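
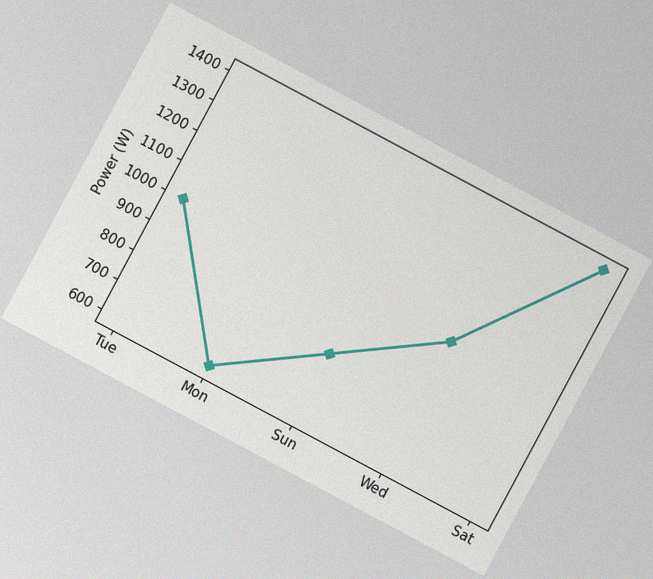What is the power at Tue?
1000W

The chart is tilted about 28° clockwise, with some photo noise. At Tue, the line is at 1000W.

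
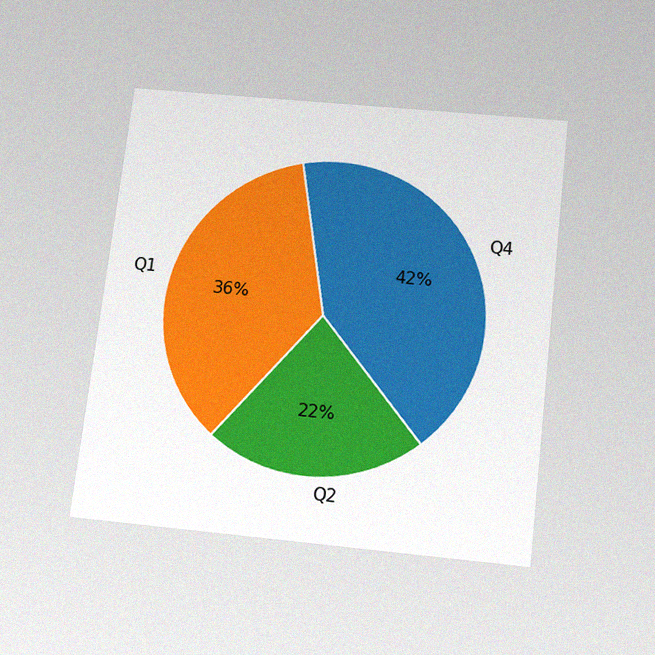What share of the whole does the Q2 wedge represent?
The chart is tilted about 7° clockwise and viewed slightly from below, with some photo noise. The Q2 slice takes up 22% of the pie.

22%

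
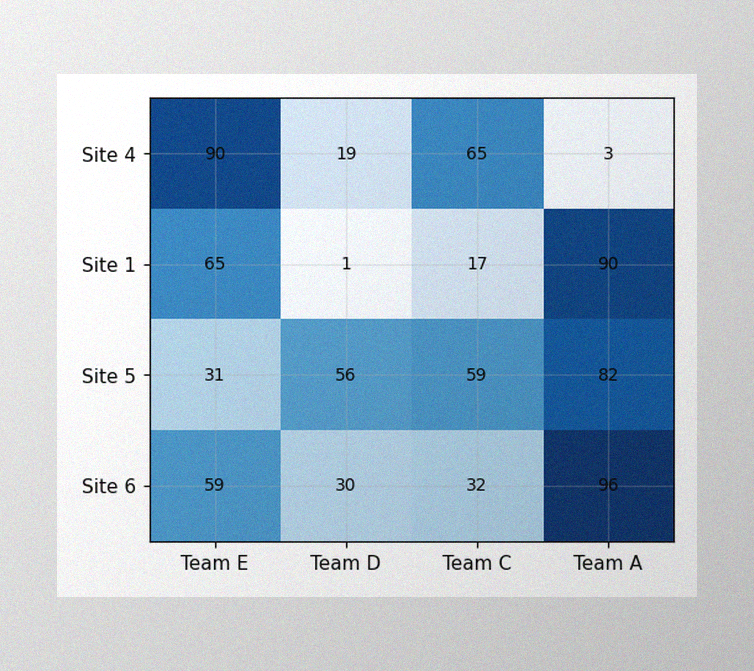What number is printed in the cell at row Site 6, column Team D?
30

The image has some photo noise and uneven lighting. The (Site 6, Team D) cell reads 30.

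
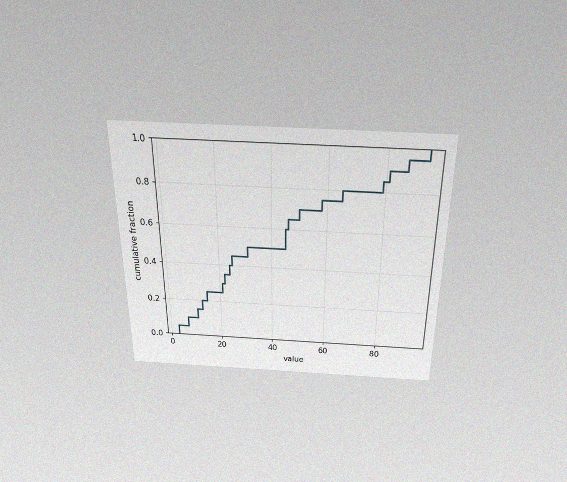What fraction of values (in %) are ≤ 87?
The chart is viewed slightly from above, with some photo noise. At x=87 the ECDF step is at 95%.

95%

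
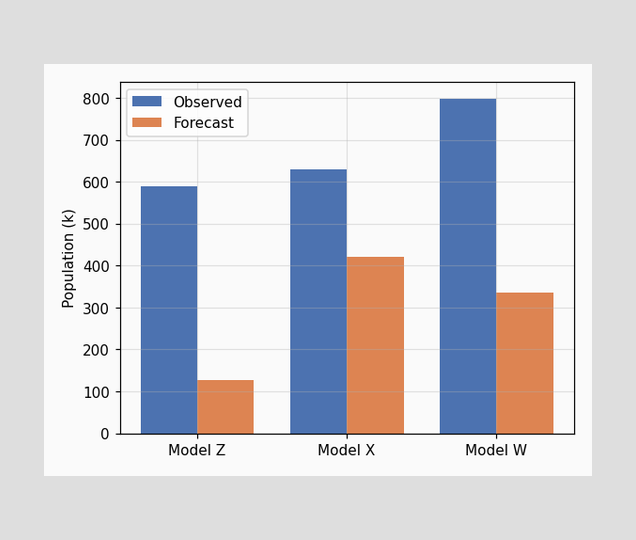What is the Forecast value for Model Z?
The Forecast bar at Model Z reaches 126k on the y-axis.

126k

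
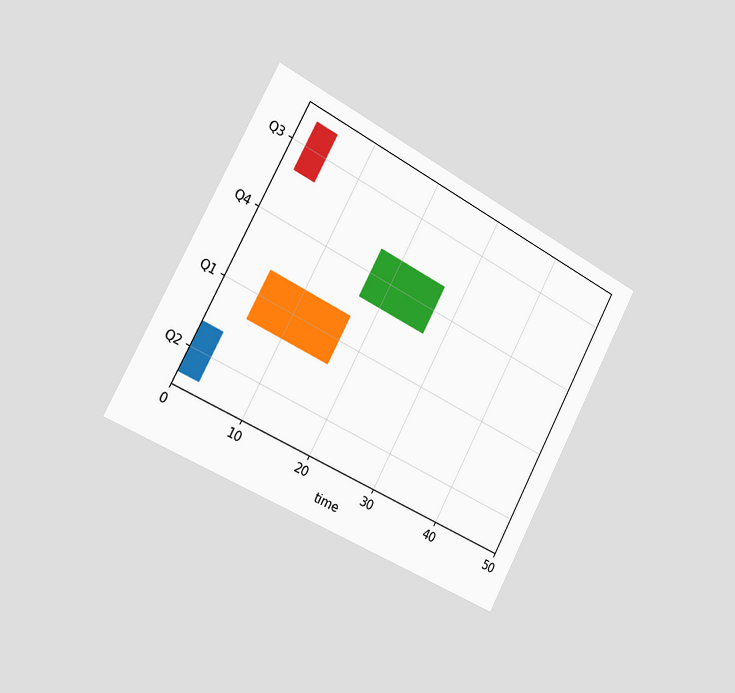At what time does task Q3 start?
2

The chart is tilted about 28° clockwise and viewed slightly from the left. The Q3 bar begins at t=2.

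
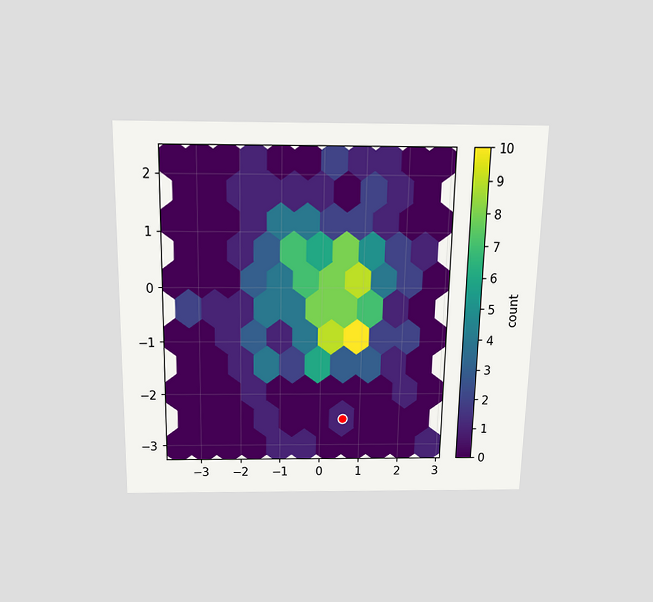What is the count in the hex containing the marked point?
The chart is viewed slightly from above. The marked hex reads 1 on the colorbar.

1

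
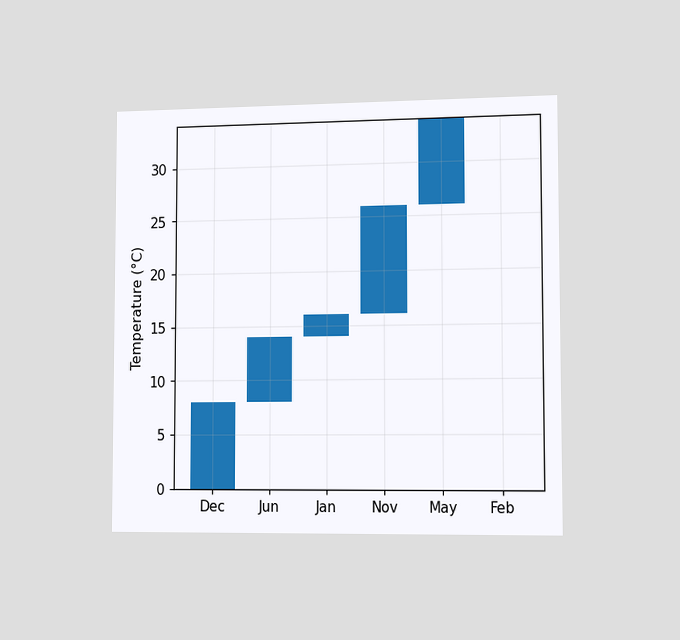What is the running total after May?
The chart is viewed slightly from the right. After May the running total reaches 34°C.

34°C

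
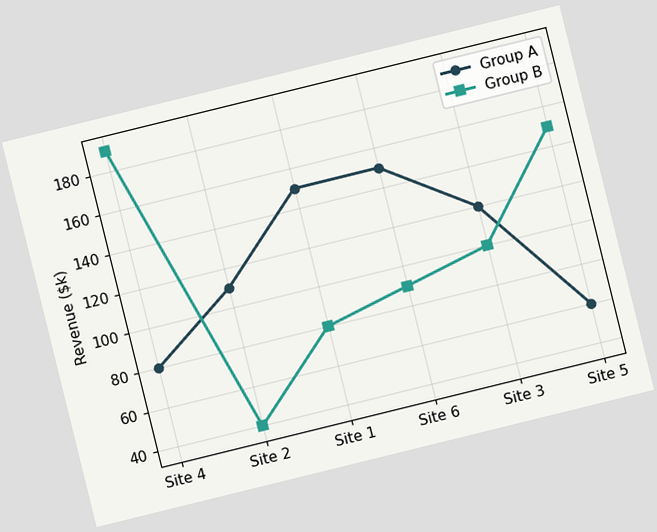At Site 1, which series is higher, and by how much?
The chart is tilted about 14° counter-clockwise. At Site 1, Group A sits above the other line by $70k.

Group A, by $70k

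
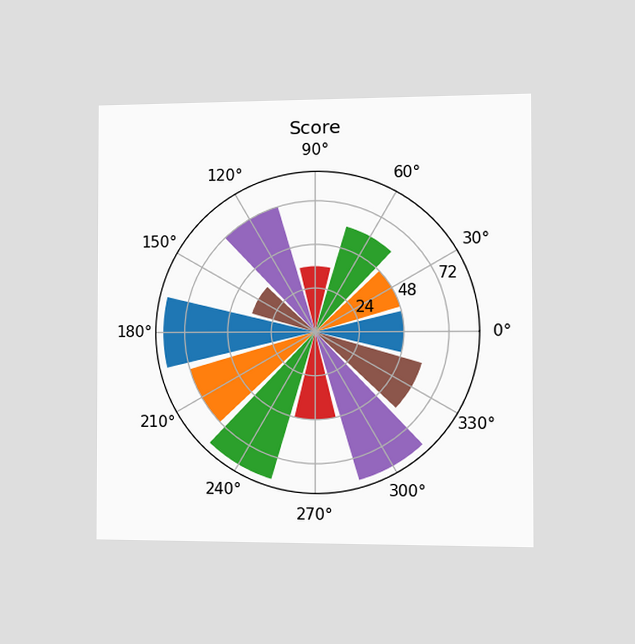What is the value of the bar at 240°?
The chart is viewed slightly from the right. The bar at 240° reaches 84 on the radial axis.

84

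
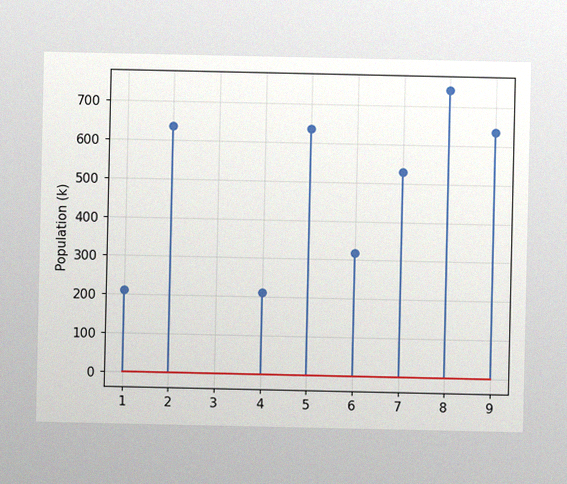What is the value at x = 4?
212k

The image has some photo noise and uneven lighting. The stem at x=4 reaches 212k.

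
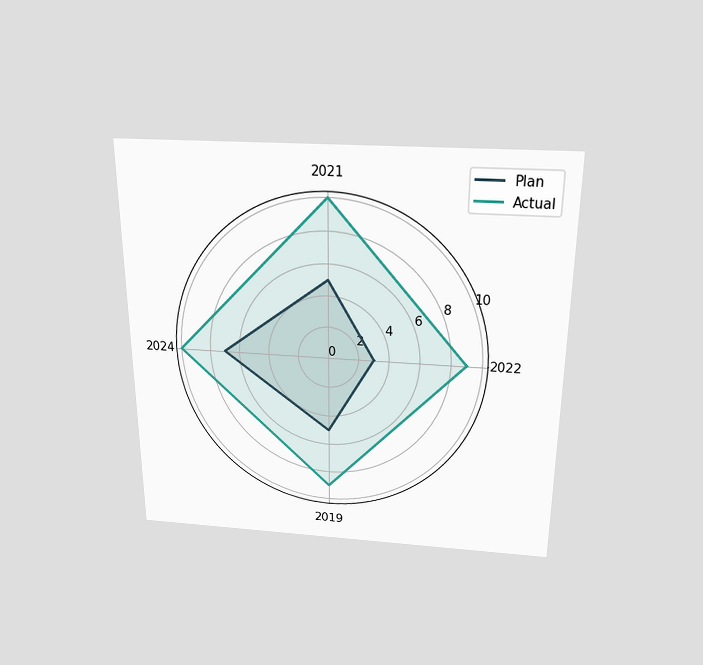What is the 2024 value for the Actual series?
The chart is viewed slightly from above. On the 2024 axis, Actual reaches 10.

10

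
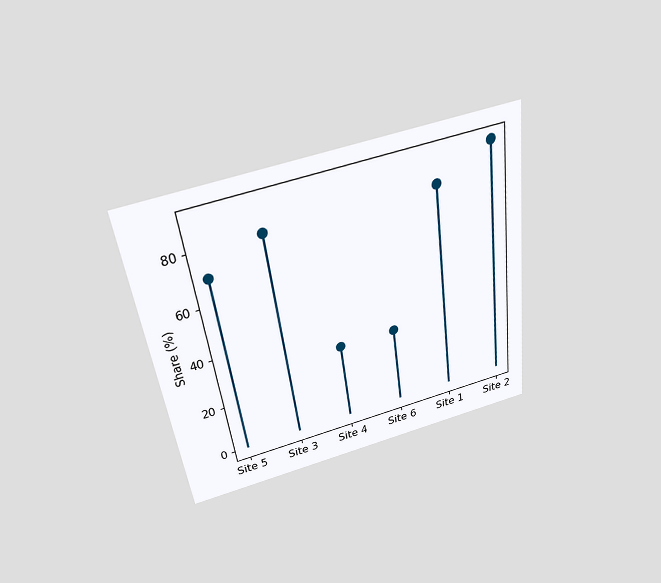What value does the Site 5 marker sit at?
The chart is tilted about 8° counter-clockwise and viewed slightly from above. The Site 5 marker sits at 70%.

70%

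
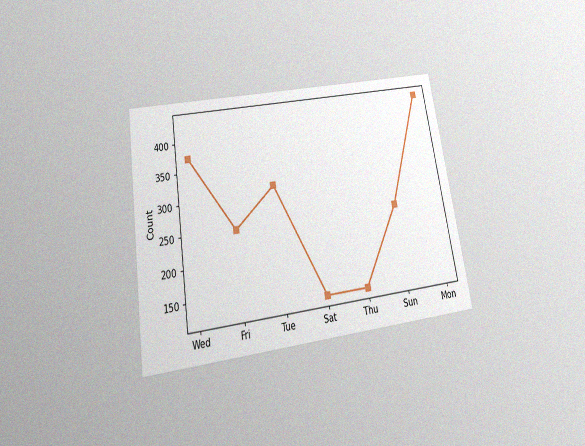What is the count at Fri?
248

The chart is tilted about 9° counter-clockwise and viewed slightly from below, with some photo noise. At Fri, the line is at 248.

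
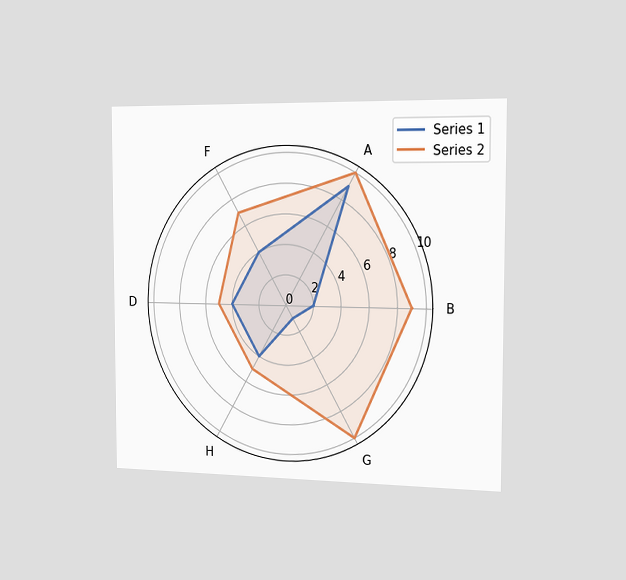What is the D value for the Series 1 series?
The chart is viewed slightly from the right. On the D axis, Series 1 reaches 4.

4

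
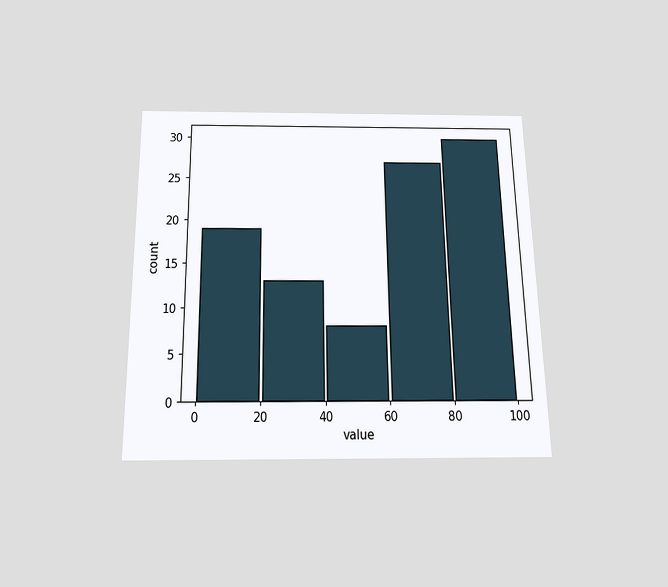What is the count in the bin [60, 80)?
27

The chart is viewed slightly from below. The [60, 80) bin has height 27.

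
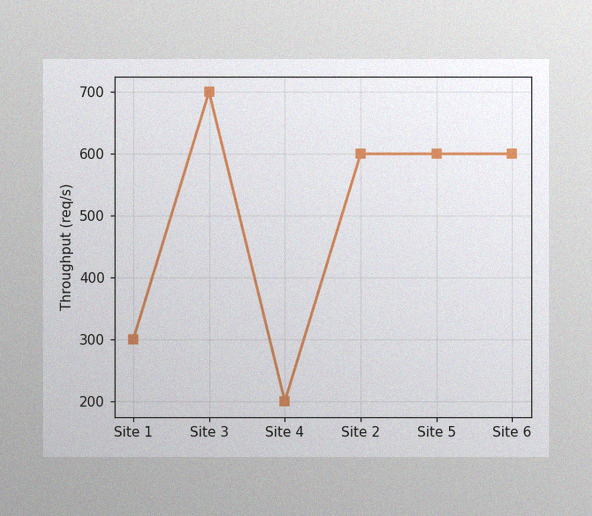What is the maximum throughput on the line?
700req/s

The image has some photo noise and uneven lighting. The highest point is at Site 3, and reading across to the y-axis gives 700req/s.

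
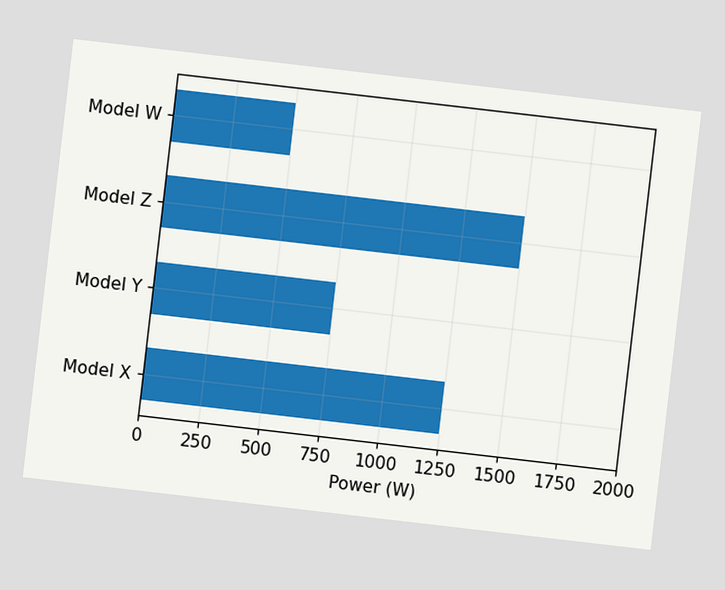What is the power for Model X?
1250W

The chart is tilted about 7° clockwise. Reading along the chart's x-axis, the Model X bar reaches 1250W.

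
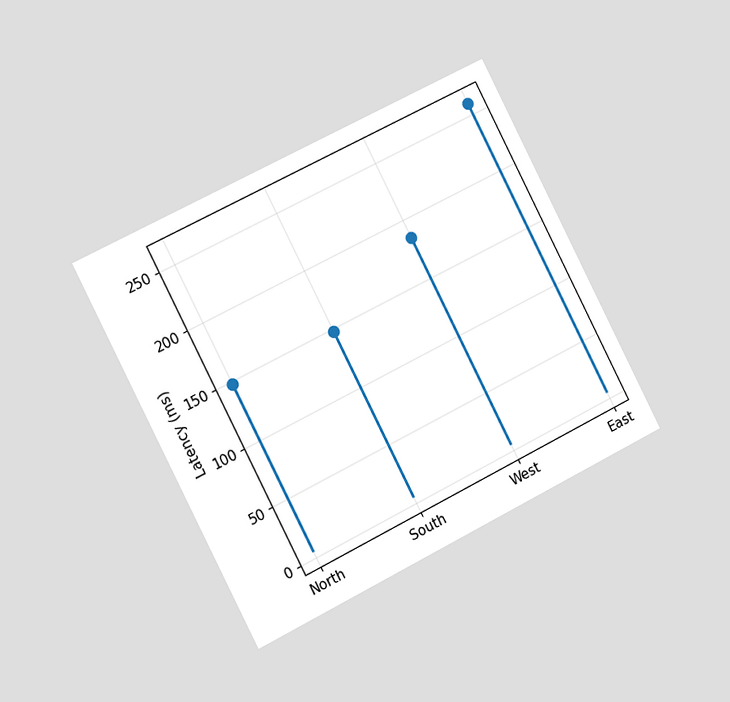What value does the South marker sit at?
148ms

The chart is tilted about 27° counter-clockwise and viewed slightly from the left. The South marker sits at 148ms.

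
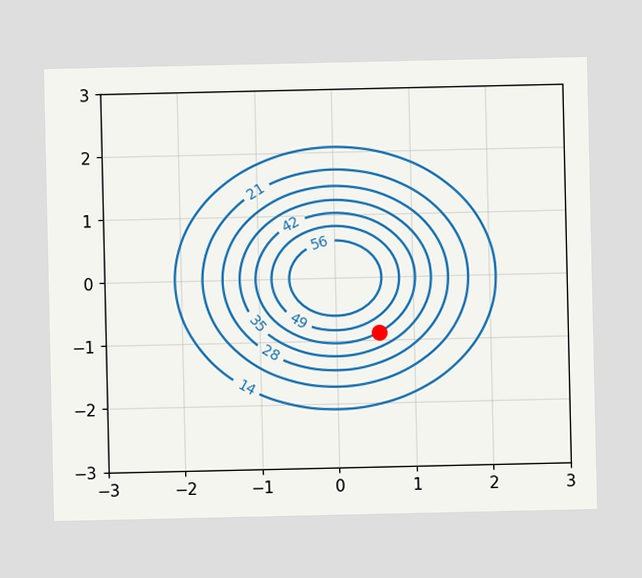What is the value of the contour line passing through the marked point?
42

The marked point sits on the contour labelled 42.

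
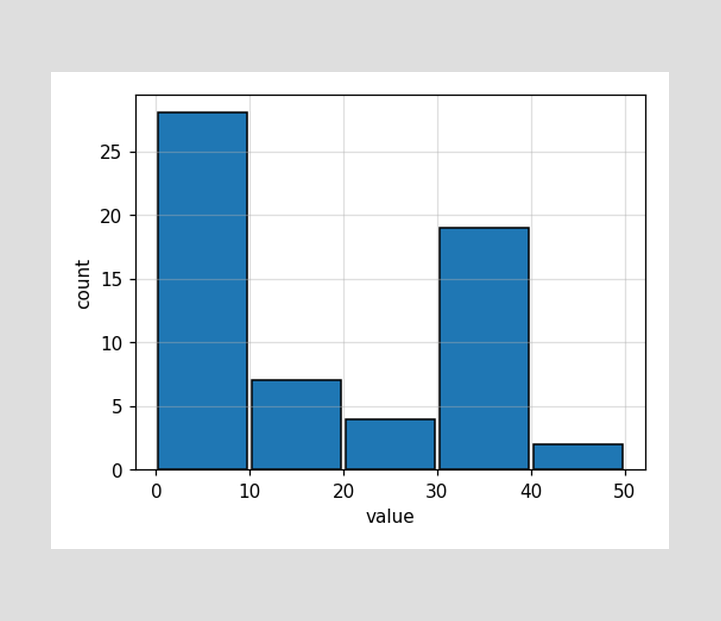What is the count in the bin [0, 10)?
28

The [0, 10) bin has height 28.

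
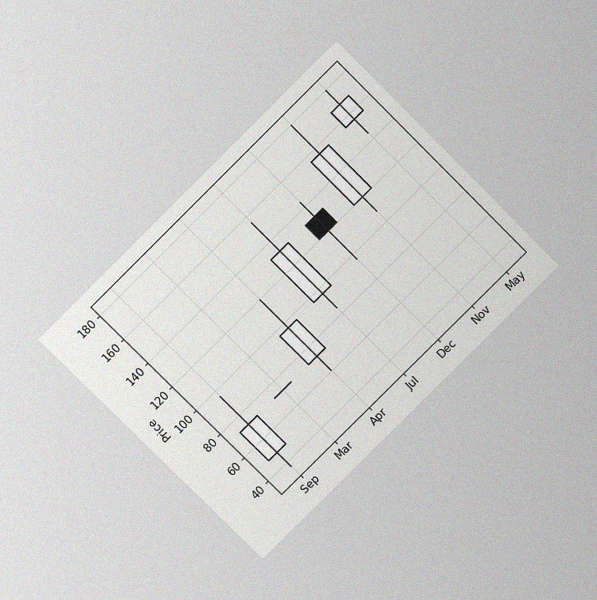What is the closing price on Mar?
72

The chart is tilted about 45° counter-clockwise and viewed at a slight angle, with some photo noise. The Mar candle closes at 72.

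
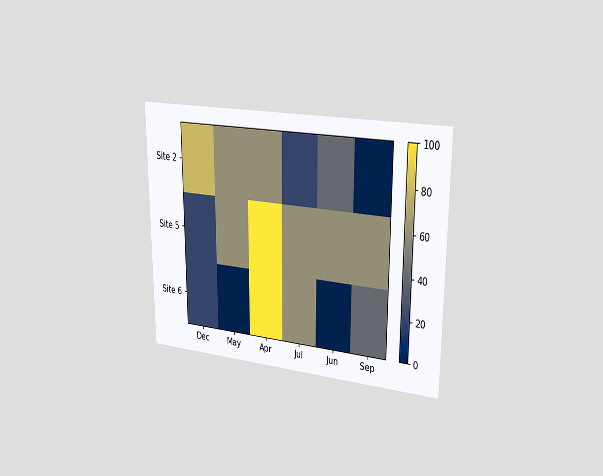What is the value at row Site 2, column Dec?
80

The chart is viewed slightly from the right. Matching cell (Site 2, Dec) against the colorbar gives 80.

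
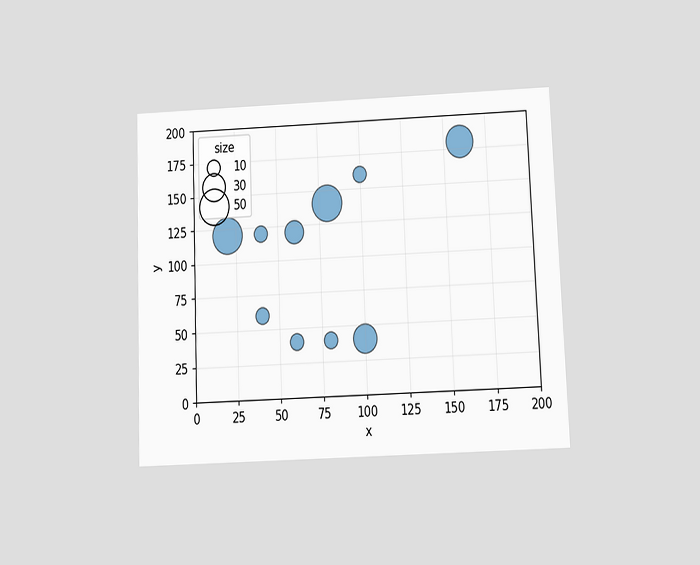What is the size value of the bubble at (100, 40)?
The chart is tilted about 2° counter-clockwise and viewed at a slight angle. Matching the bubble at (100, 40) against the size legend gives 30.

30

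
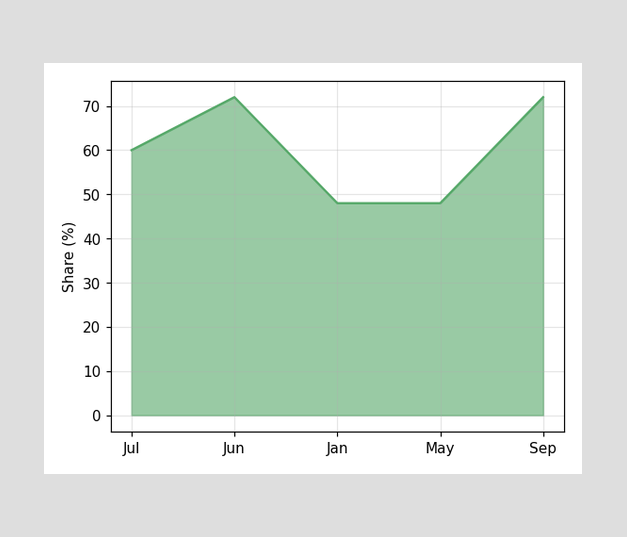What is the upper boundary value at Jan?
48%

At Jan the upper boundary is at 48%.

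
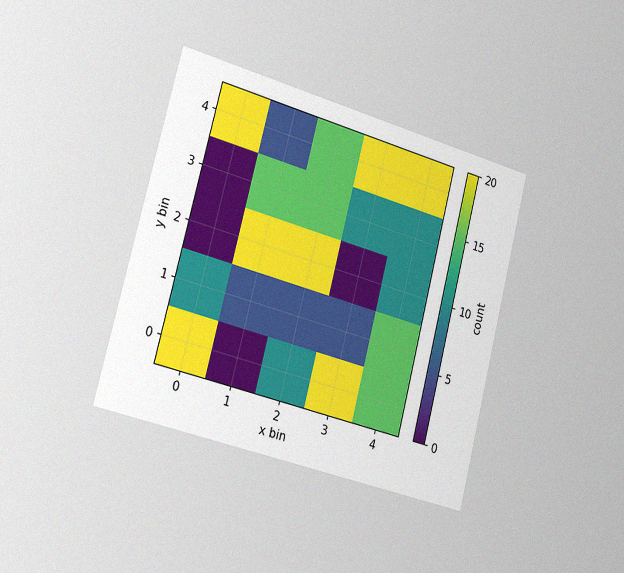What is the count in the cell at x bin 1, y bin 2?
The chart is tilted about 14° clockwise and viewed slightly from the left, with some photo noise. Matching the cell (1, 2) against the colorbar gives 20.

20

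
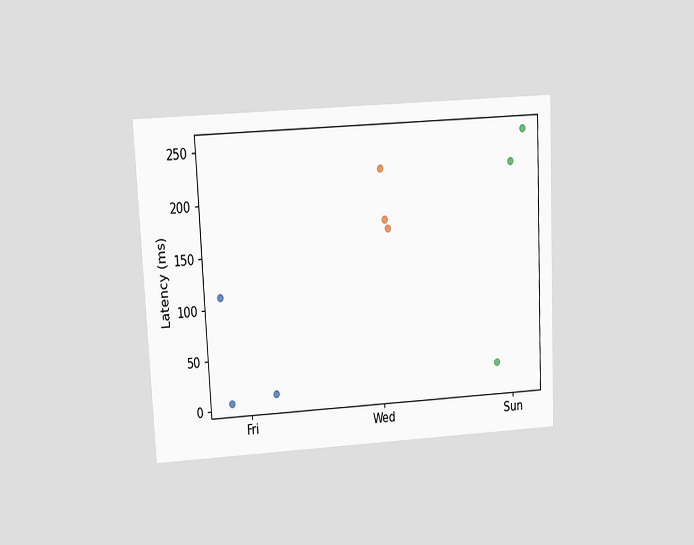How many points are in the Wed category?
3

The chart is tilted about 3° counter-clockwise and viewed at a slight angle. Counting the markers in the Wed column gives 3.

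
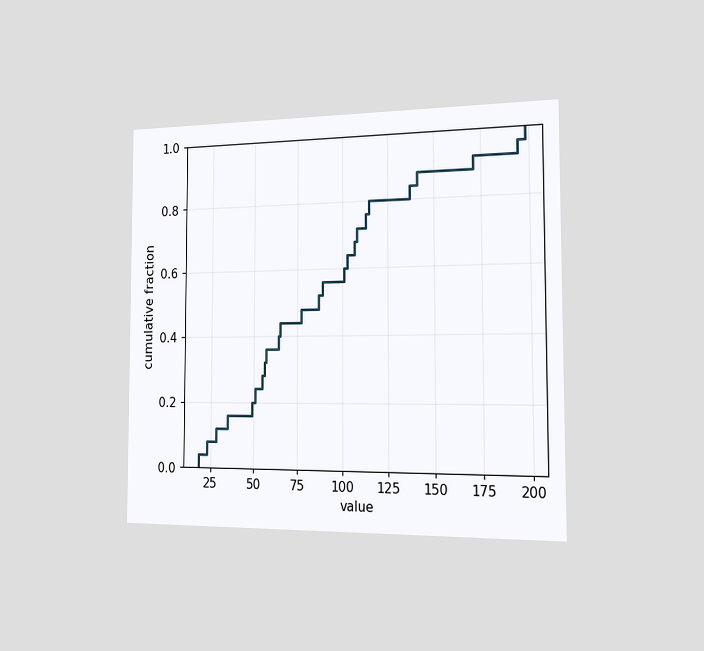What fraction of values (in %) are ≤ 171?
The chart is viewed slightly from the right. At x=171 the ECDF step is at 92%.

92%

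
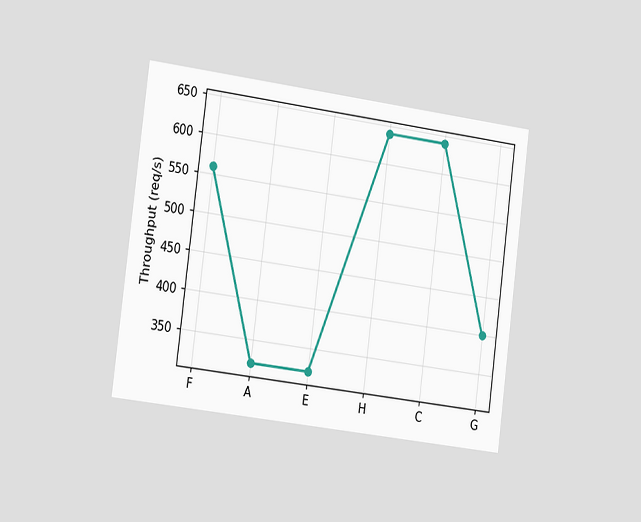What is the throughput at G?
The chart is tilted about 7° clockwise and viewed slightly from the left. At G, the line is at 400req/s.

400req/s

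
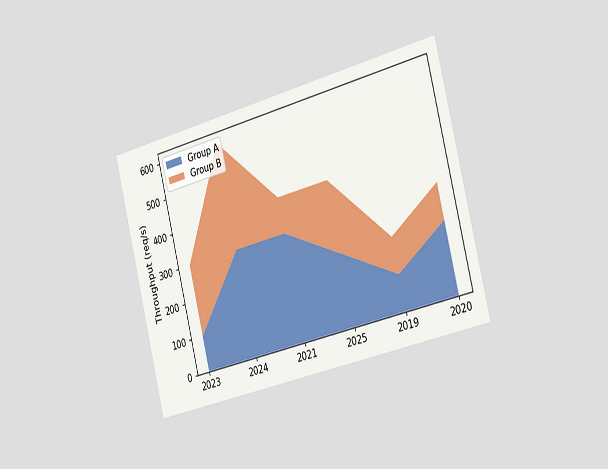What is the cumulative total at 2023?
300req/s

The chart is tilted about 14° counter-clockwise and viewed slightly from the right. The stacked total at 2023 reaches 300req/s.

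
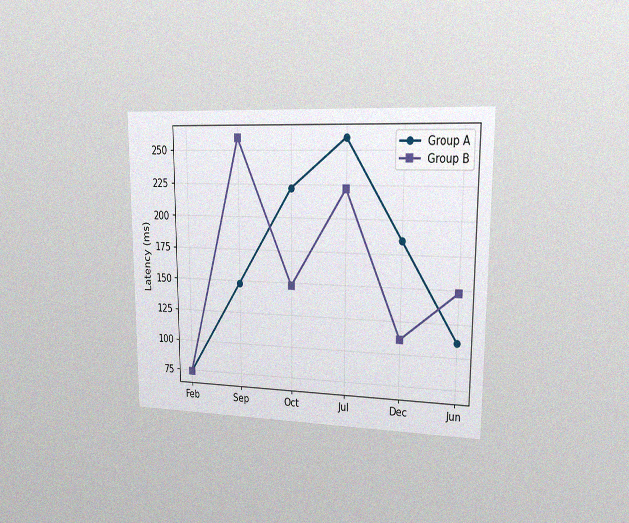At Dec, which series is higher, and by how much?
Group A, by 74ms

The chart is viewed slightly from the right, with some photo noise. At Dec, Group A sits above the other line by 74ms.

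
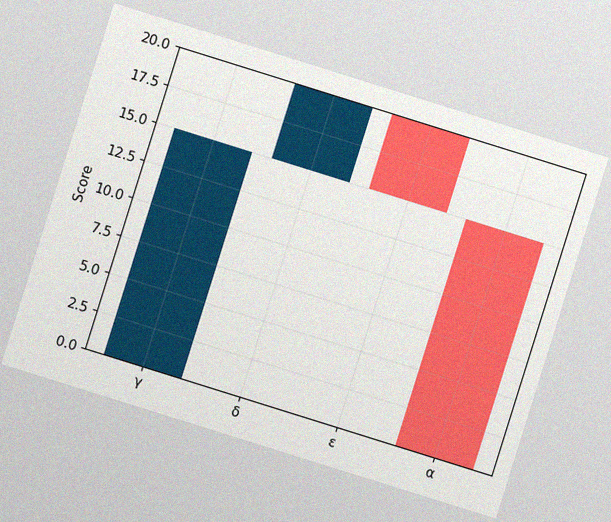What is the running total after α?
0

The chart is tilted about 17° clockwise, with some photo noise. After α the running total reaches 0.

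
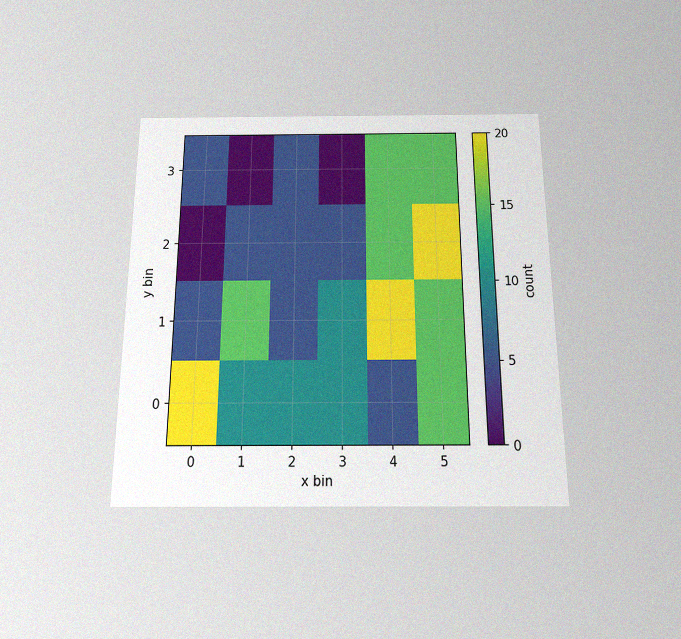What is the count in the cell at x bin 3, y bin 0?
The chart is viewed slightly from below, with some photo noise. Matching the cell (3, 0) against the colorbar gives 10.

10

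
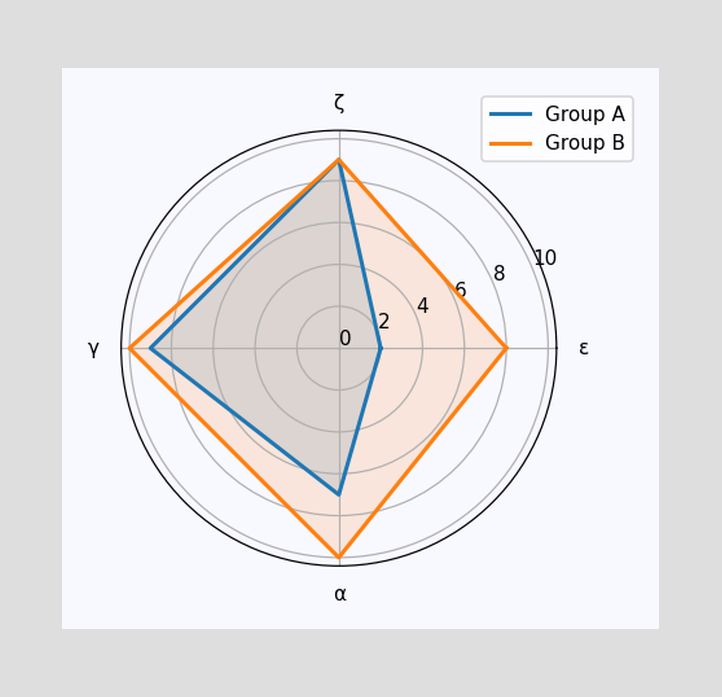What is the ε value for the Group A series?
On the ε axis, Group A reaches 2.

2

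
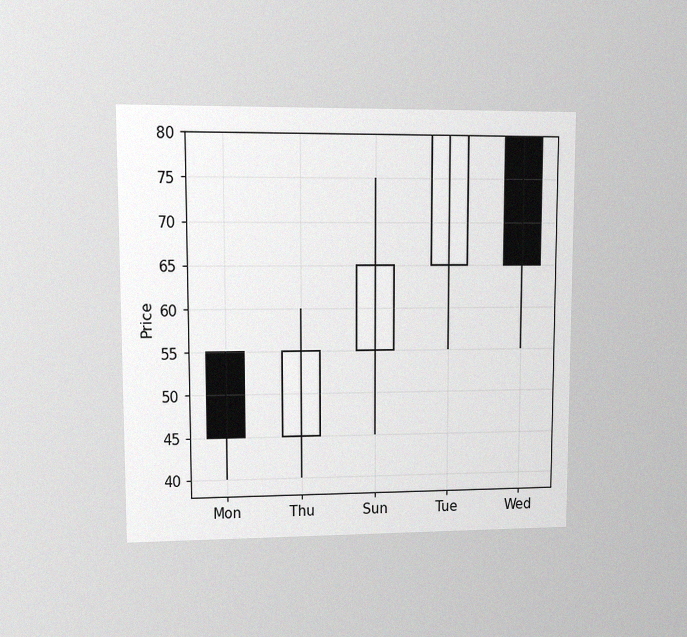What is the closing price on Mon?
45

The chart is viewed at a slight angle, with some photo noise. The Mon candle closes at 45.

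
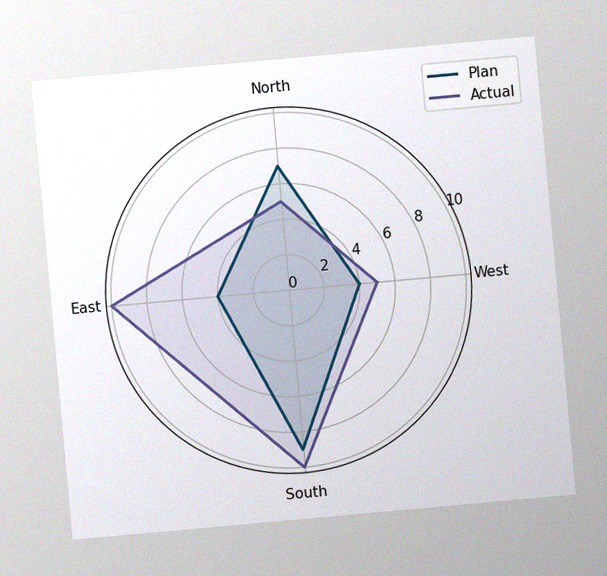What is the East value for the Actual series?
The chart is tilted about 5° counter-clockwise, with some photo noise. On the East axis, Actual reaches 10.

10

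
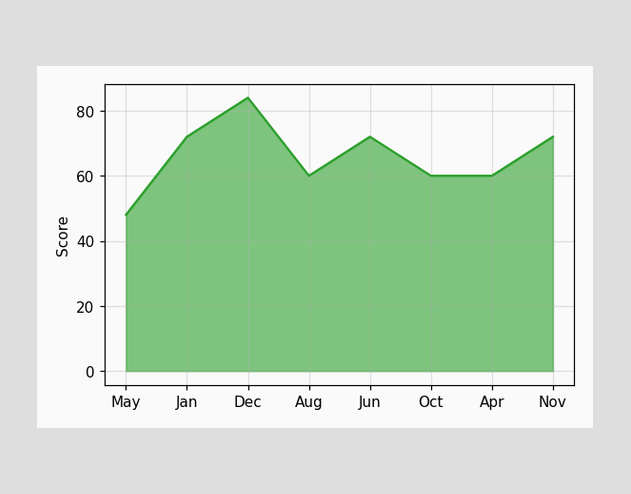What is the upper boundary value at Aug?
At Aug the upper boundary is at 60.

60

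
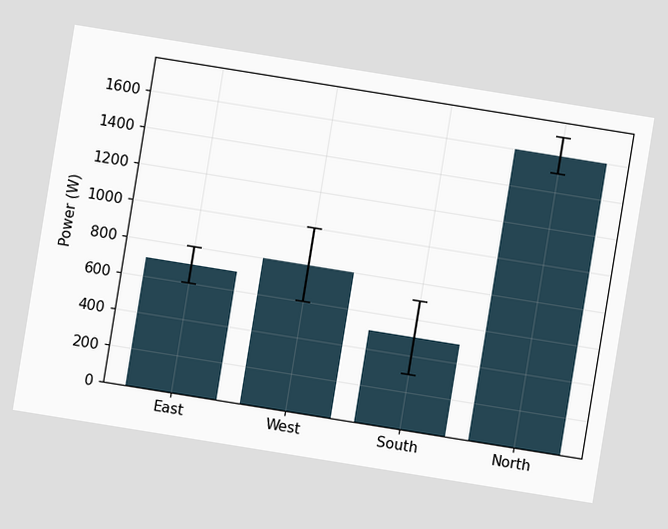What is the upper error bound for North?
1700W

The chart is tilted about 9° clockwise. The North bar's upper whisker reaches 1700W.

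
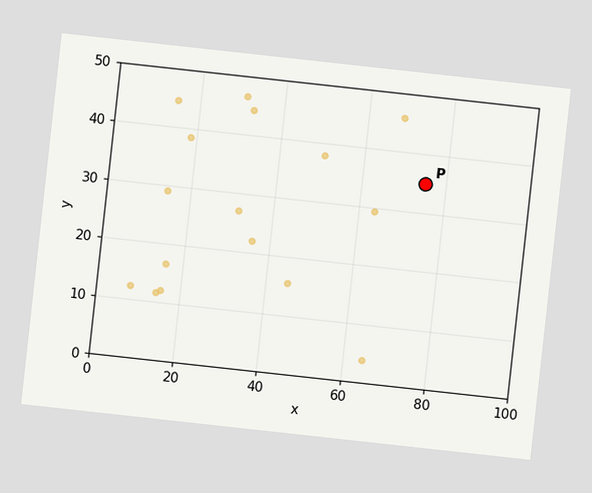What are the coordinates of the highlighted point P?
The chart is tilted about 6° clockwise. Following the gridlines from P to each axis, P sits at (75, 35).

(75, 35)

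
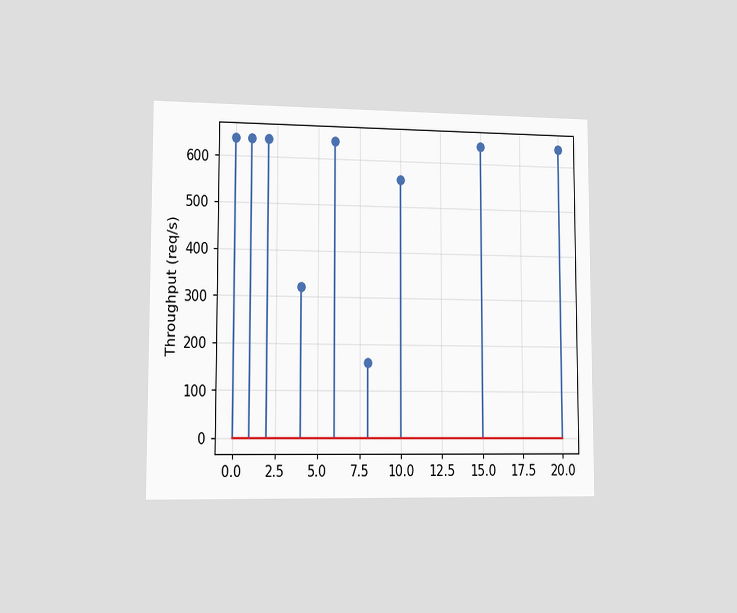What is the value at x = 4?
The chart is viewed slightly from the left. The stem at x=4 reaches 320req/s.

320req/s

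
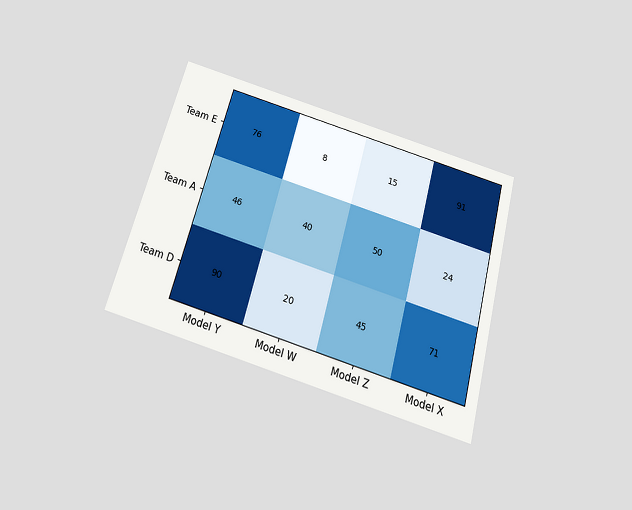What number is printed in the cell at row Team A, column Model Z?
The chart is tilted about 15° clockwise and viewed slightly from below. The (Team A, Model Z) cell reads 50.

50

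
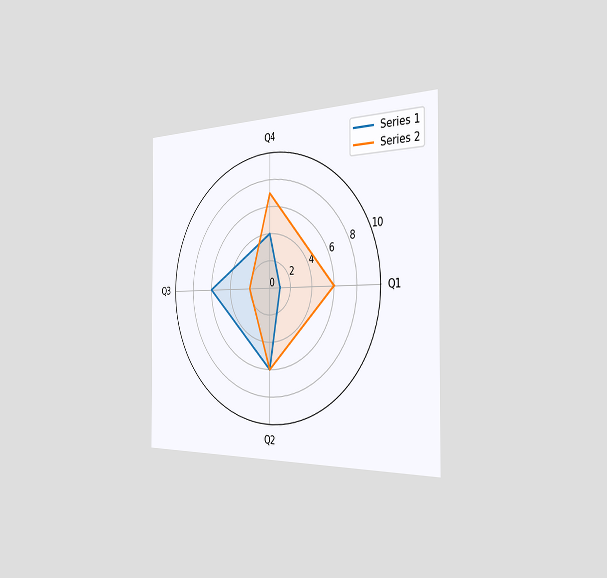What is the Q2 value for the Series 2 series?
The chart is viewed slightly from the right. On the Q2 axis, Series 2 reaches 6.

6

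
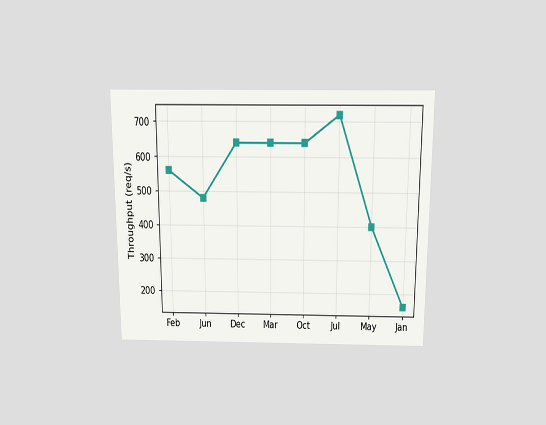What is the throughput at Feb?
The chart is viewed slightly from above. At Feb, the line is at 560req/s.

560req/s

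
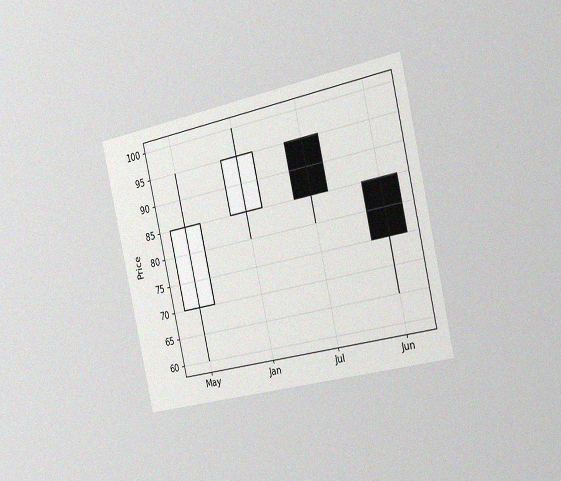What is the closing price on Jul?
The chart is tilted about 13° counter-clockwise and viewed slightly from the right, with some photo noise. The Jul candle closes at 85.

85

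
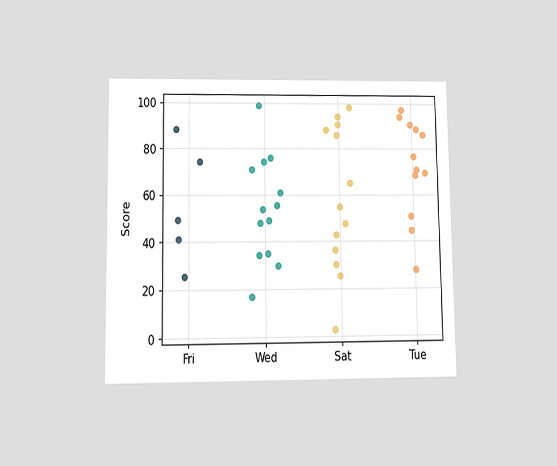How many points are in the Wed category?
The chart is viewed at a slight angle. Counting the markers in the Wed column gives 13.

13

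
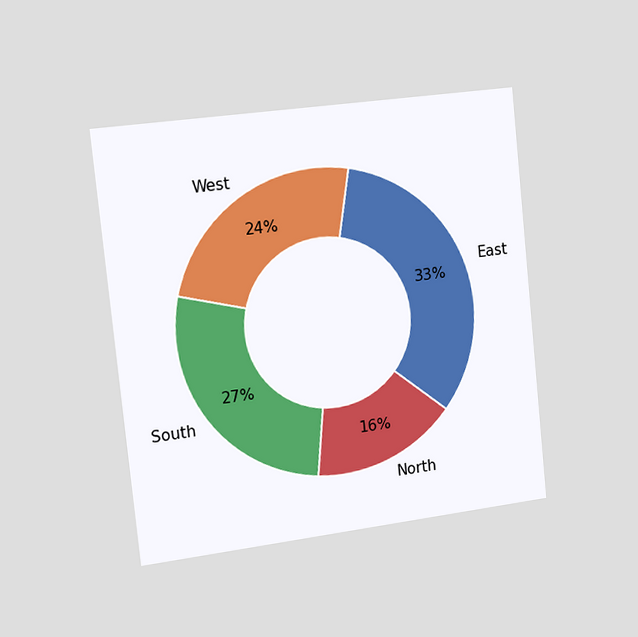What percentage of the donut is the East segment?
33%

The chart is tilted about 6° counter-clockwise and viewed slightly from the left. The East segment takes up 33% of the ring.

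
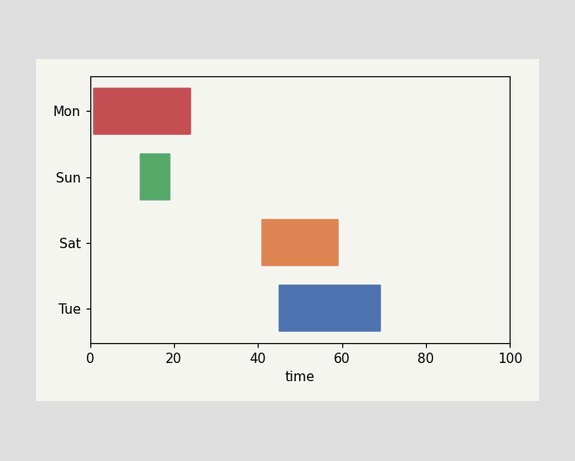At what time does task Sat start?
41

The Sat bar begins at t=41.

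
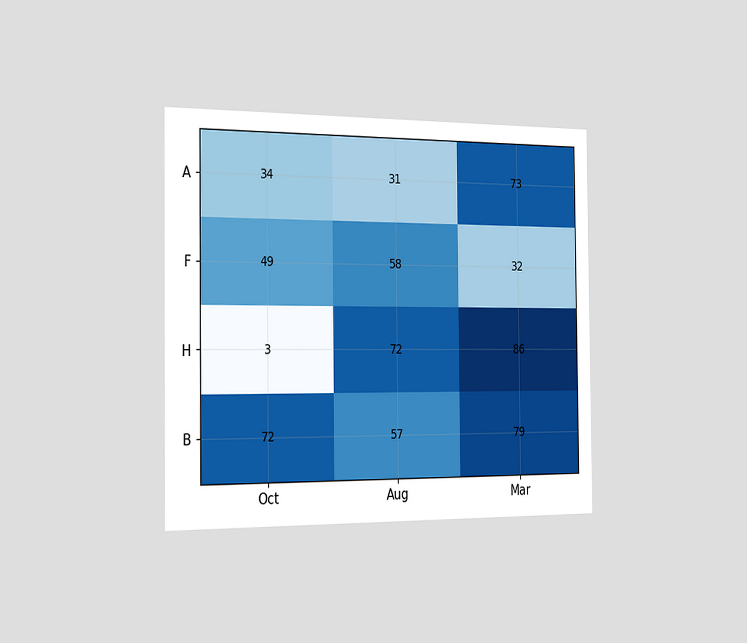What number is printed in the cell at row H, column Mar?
The chart is viewed slightly from the left. The (H, Mar) cell reads 86.

86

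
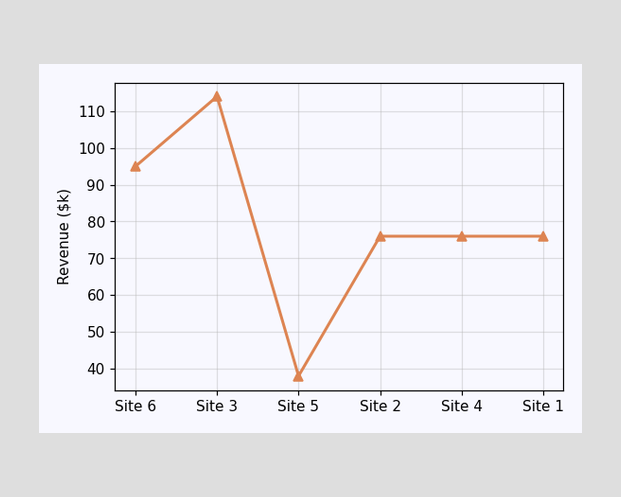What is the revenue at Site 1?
At Site 1, the line is at $76k.

$76k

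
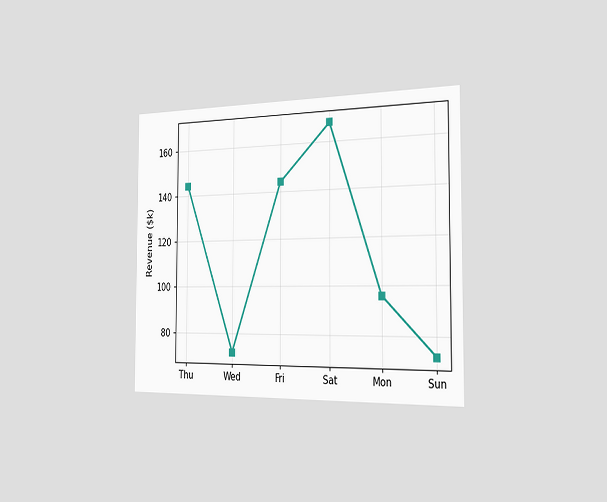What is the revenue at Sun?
$72k

The chart is viewed slightly from the right. At Sun, the line is at $72k.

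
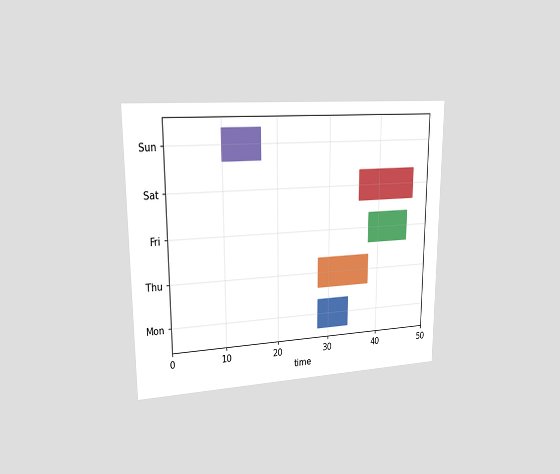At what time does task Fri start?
38

The chart is viewed slightly from the left. The Fri bar begins at t=38.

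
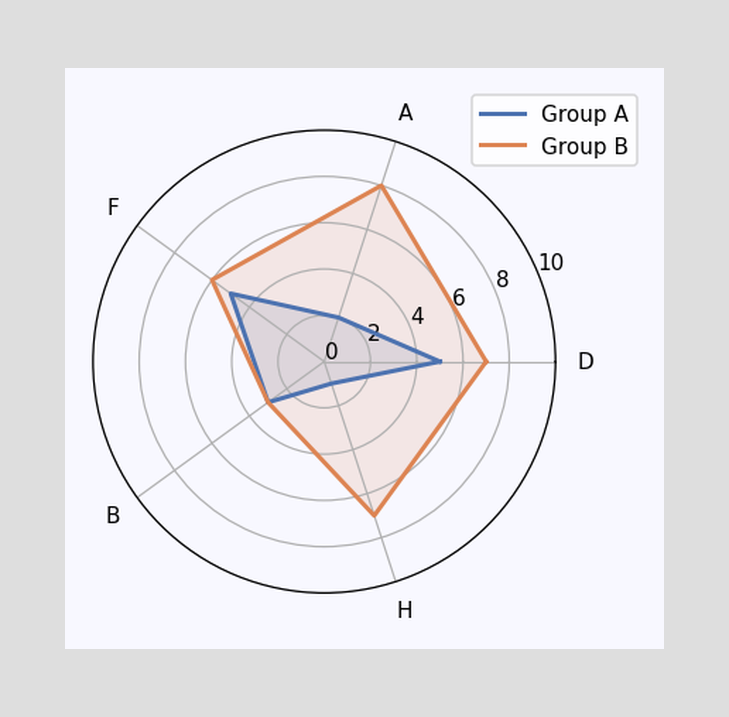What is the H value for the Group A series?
1

On the H axis, Group A reaches 1.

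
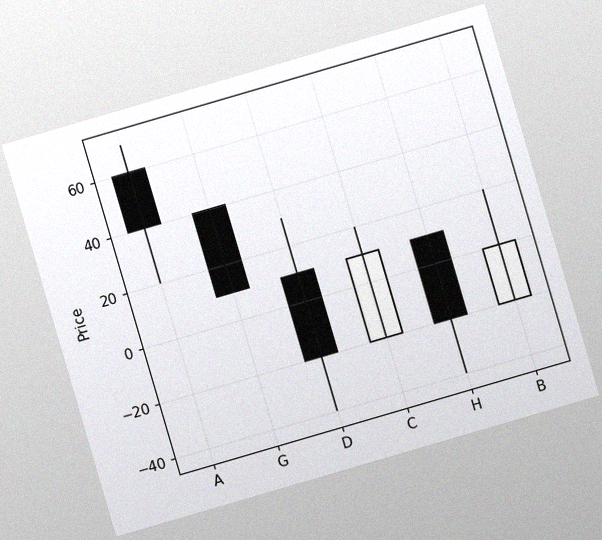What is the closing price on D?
The chart is tilted about 16° counter-clockwise, with some photo noise. The D candle closes at -20.

-20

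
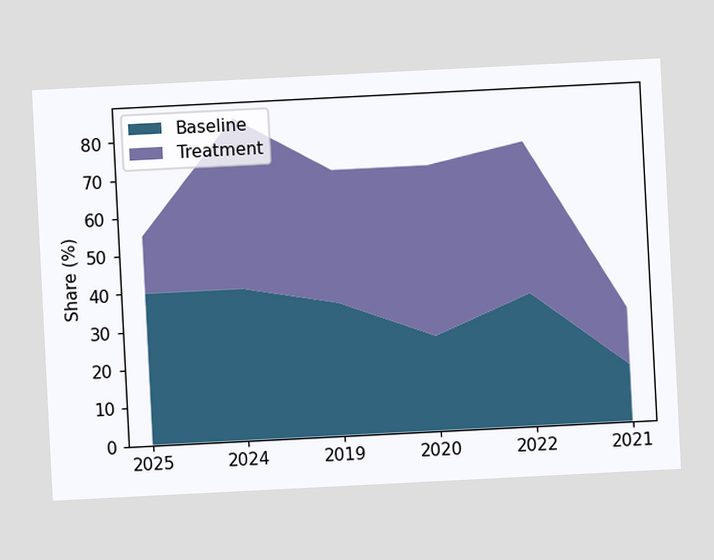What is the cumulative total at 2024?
The chart is tilted about 3° counter-clockwise. The stacked total at 2024 reaches 85%.

85%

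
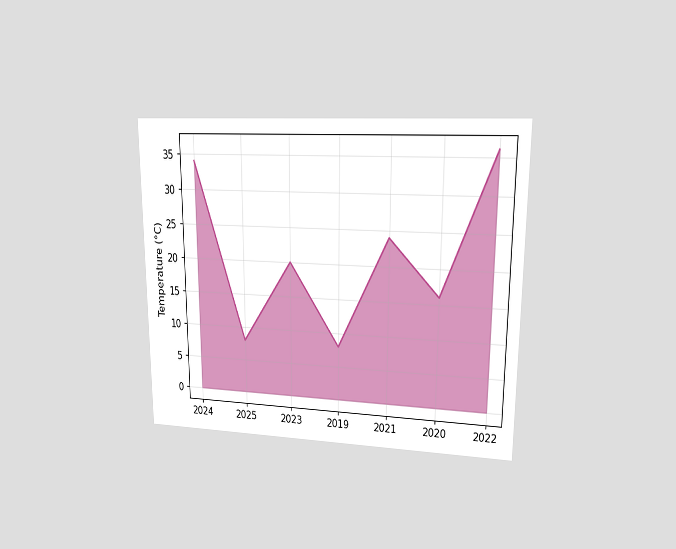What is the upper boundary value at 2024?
34°C

The chart is viewed at a slight angle. At 2024 the upper boundary is at 34°C.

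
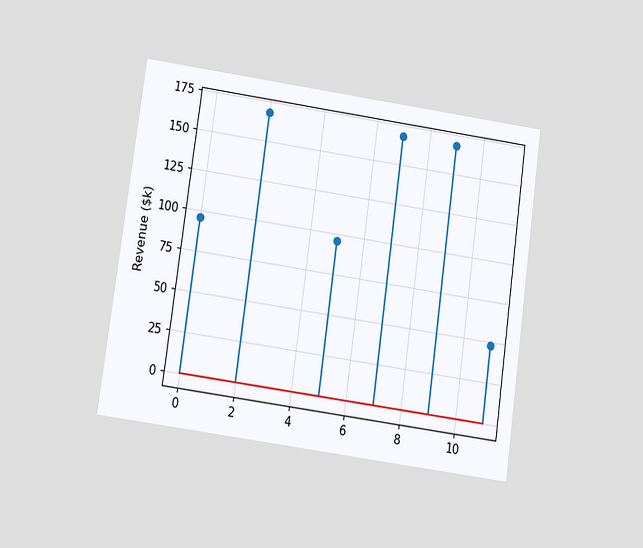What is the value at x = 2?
The chart is tilted about 8° clockwise and viewed slightly from below. The stem at x=2 reaches $168k.

$168k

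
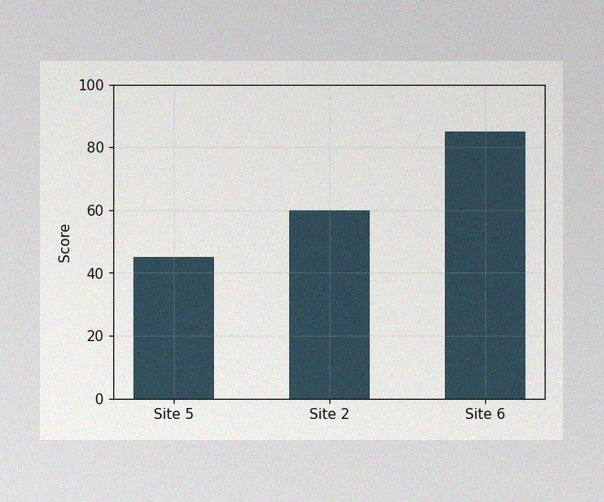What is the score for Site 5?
45

The image has some photo noise and uneven lighting. Reading along the chart's y-axis, the Site 5 bar reaches 45.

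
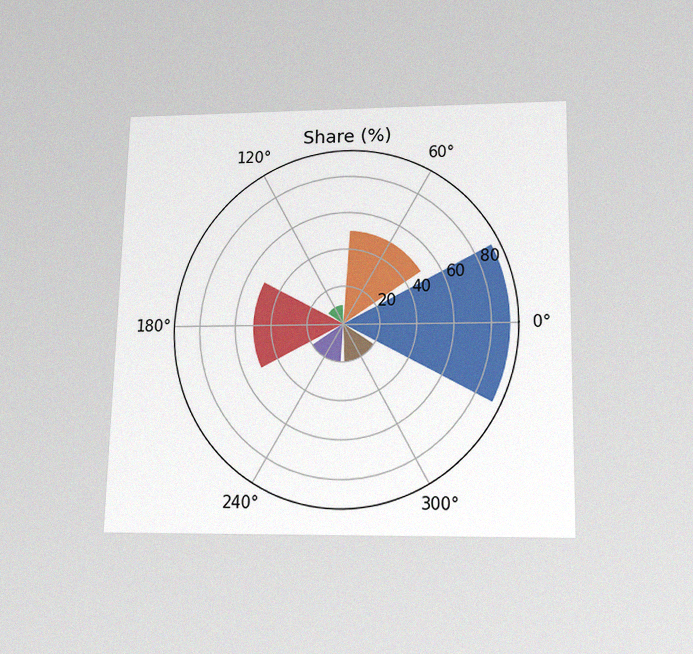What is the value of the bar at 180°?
The chart is viewed slightly from below, with some photo noise. The bar at 180° reaches 50% on the radial axis.

50%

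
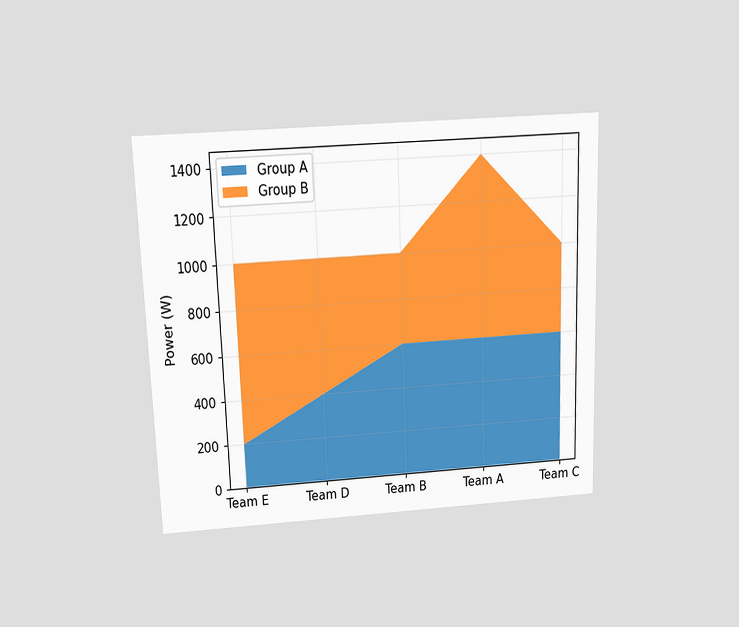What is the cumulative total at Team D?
1000W

The chart is tilted about 2° counter-clockwise and viewed slightly from above. The stacked total at Team D reaches 1000W.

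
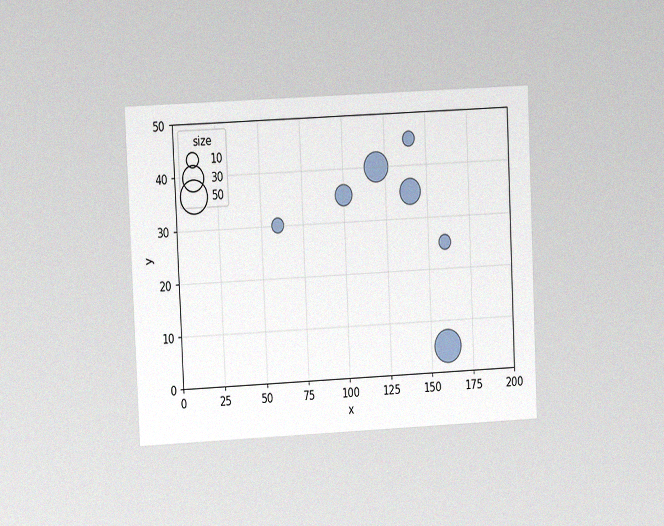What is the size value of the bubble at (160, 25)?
The chart is tilted about 3° counter-clockwise and viewed at a slight angle, with some photo noise. Matching the bubble at (160, 25) against the size legend gives 10.

10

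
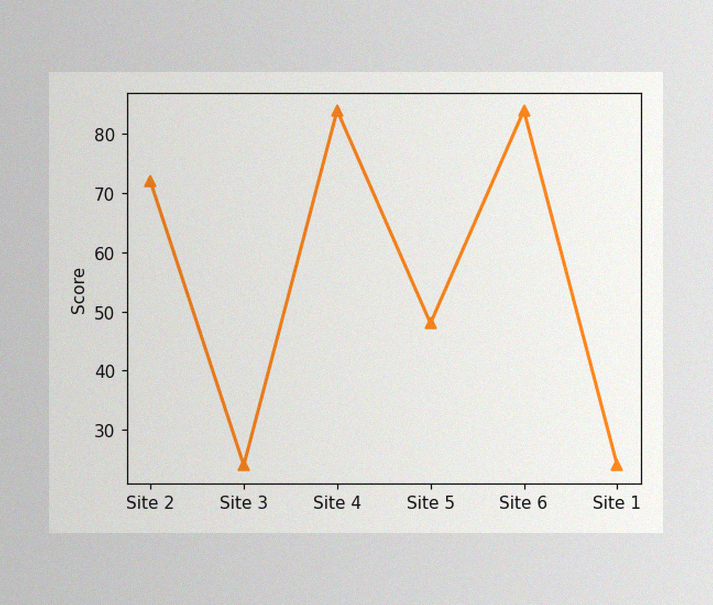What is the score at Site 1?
24

The image has some photo noise and uneven lighting. At Site 1, the line is at 24.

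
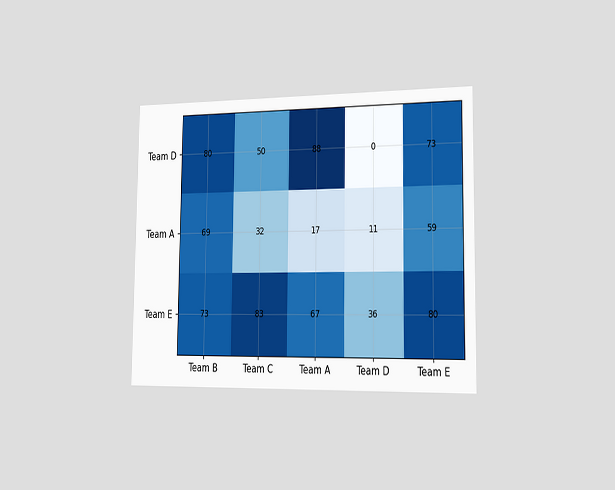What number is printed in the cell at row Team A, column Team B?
The chart is viewed slightly from the right. The (Team A, Team B) cell reads 69.

69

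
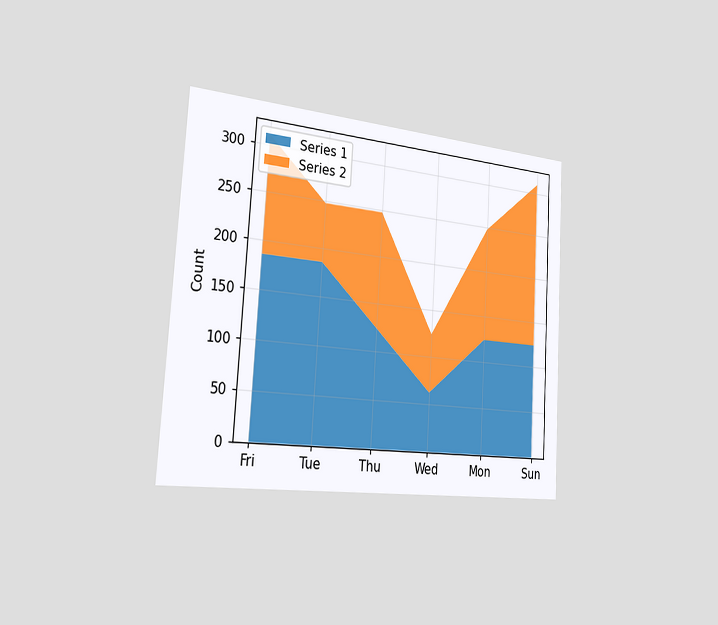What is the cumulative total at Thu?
The chart is tilted about 3° clockwise and viewed slightly from the left. The stacked total at Thu reaches 248.

248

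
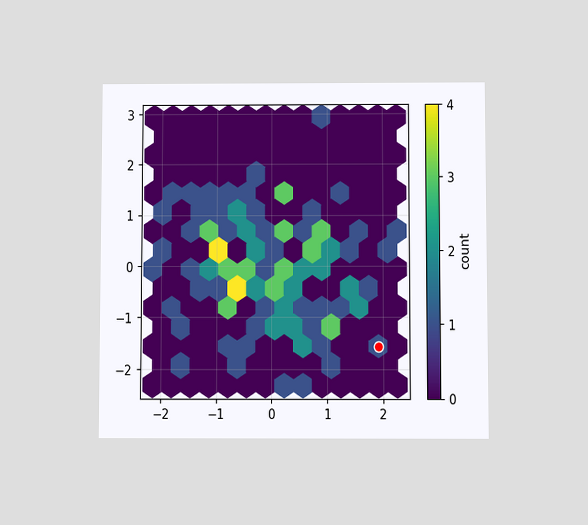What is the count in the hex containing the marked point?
The chart is viewed slightly from below. The marked hex reads 1 on the colorbar.

1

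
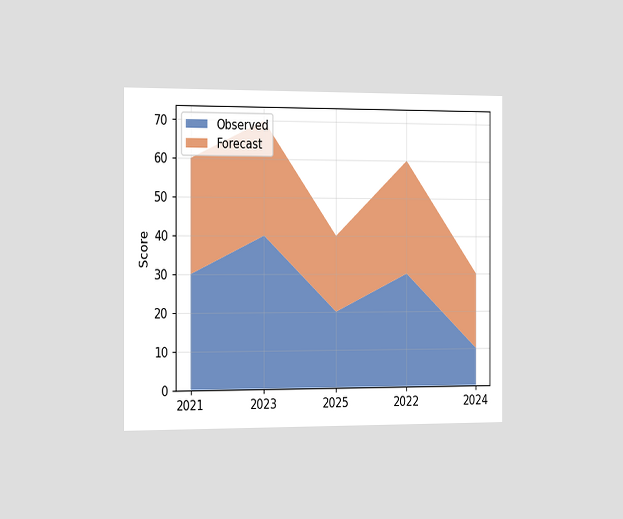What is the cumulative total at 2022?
The chart is viewed slightly from the left. The stacked total at 2022 reaches 60.

60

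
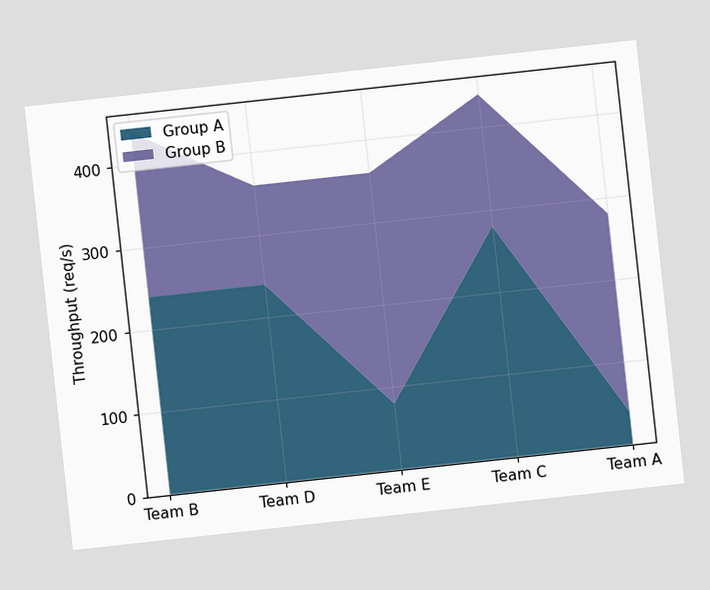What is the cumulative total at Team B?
The chart is tilted about 6° counter-clockwise. The stacked total at Team B reaches 440req/s.

440req/s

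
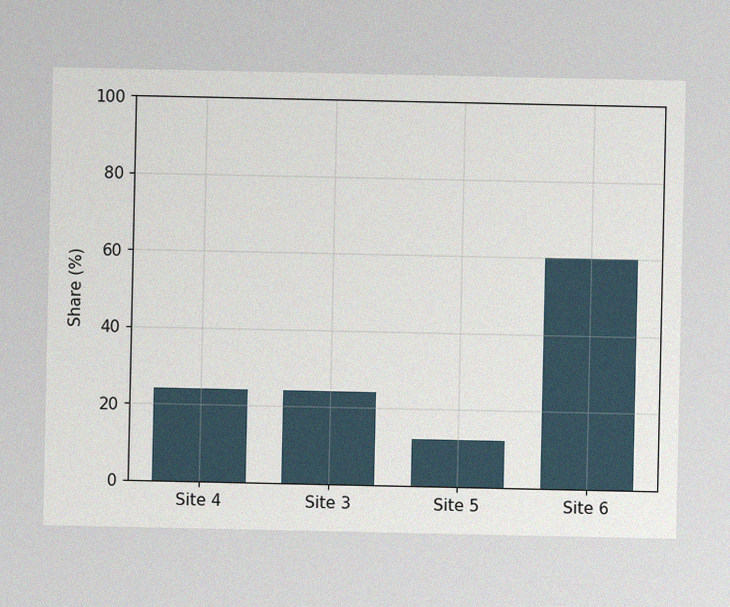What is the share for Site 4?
24%

The image has some photo noise and uneven lighting. Reading along the chart's y-axis, the Site 4 bar reaches 24%.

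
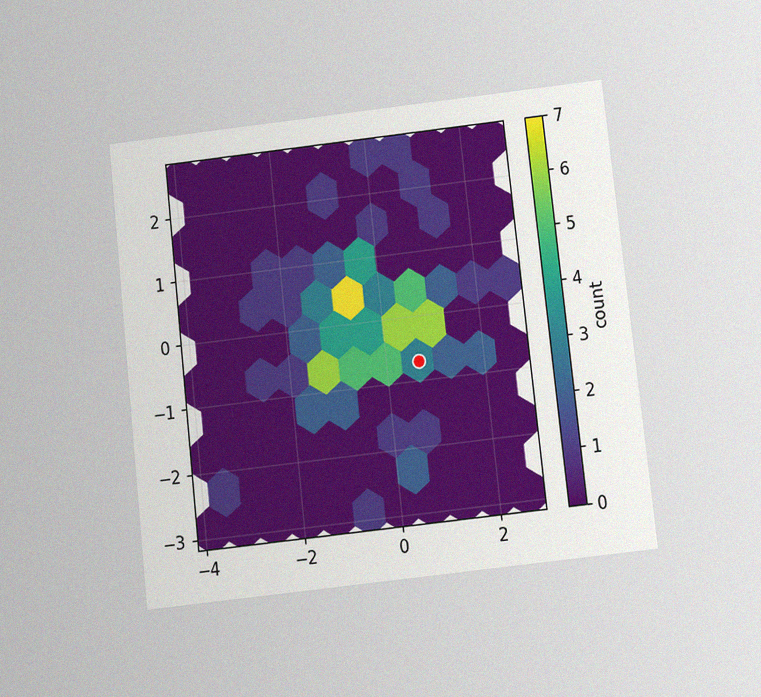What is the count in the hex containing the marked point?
3

The chart is tilted about 6° counter-clockwise and viewed slightly from below, with some photo noise. The marked hex reads 3 on the colorbar.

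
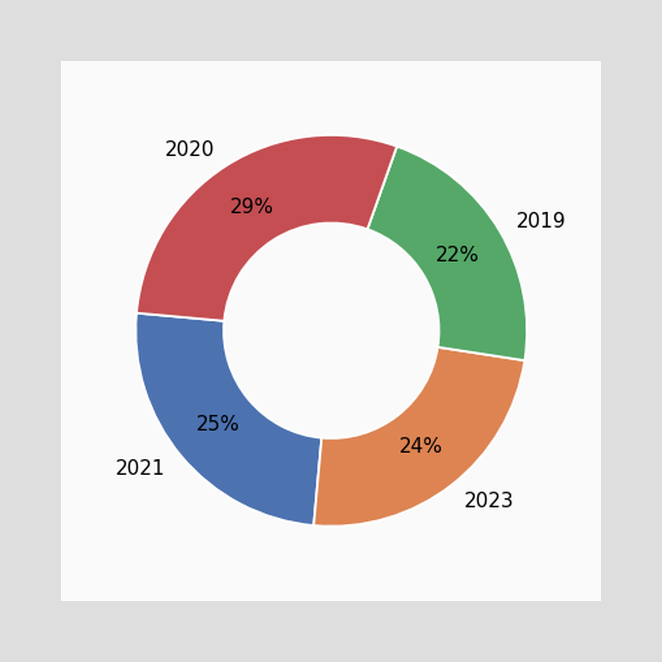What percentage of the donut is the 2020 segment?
29%

The 2020 segment takes up 29% of the ring.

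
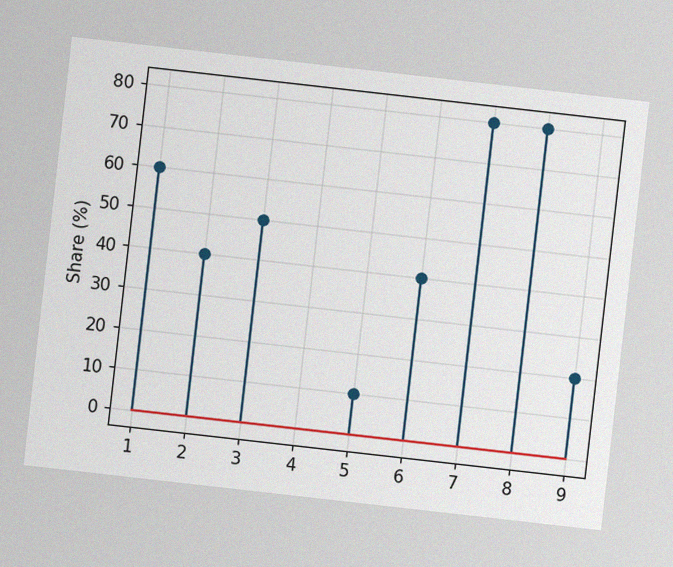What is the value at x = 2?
The chart is tilted about 6° clockwise, with some photo noise. The stem at x=2 reaches 40%.

40%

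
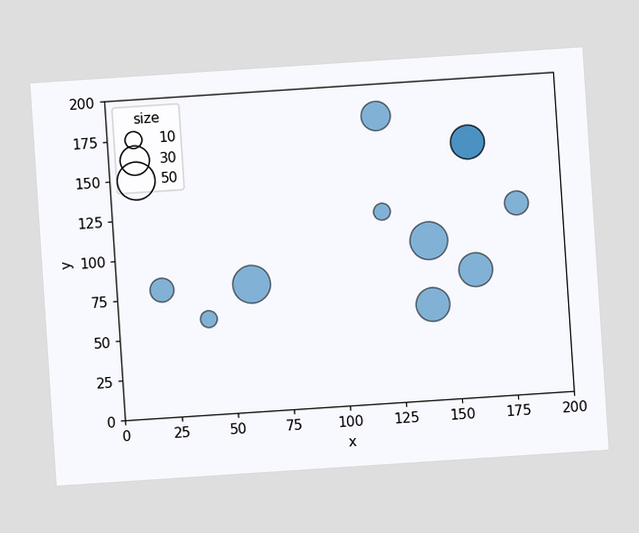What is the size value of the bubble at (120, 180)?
The chart is tilted about 4° counter-clockwise. Matching the bubble at (120, 180) against the size legend gives 30.

30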